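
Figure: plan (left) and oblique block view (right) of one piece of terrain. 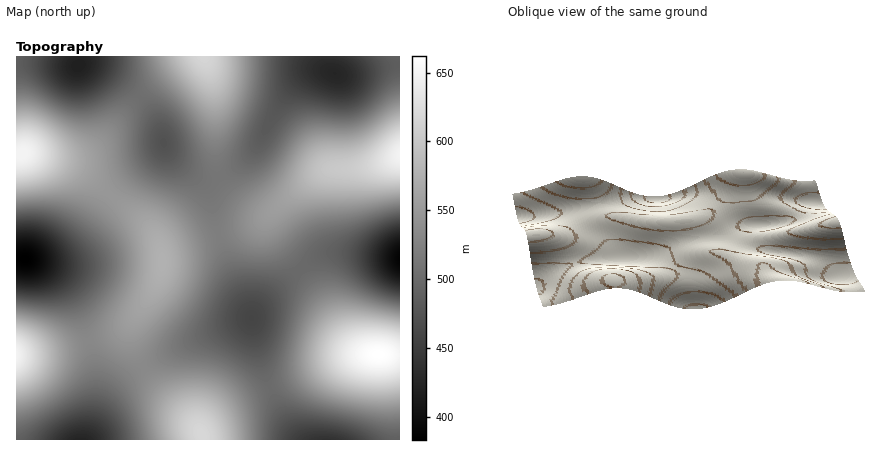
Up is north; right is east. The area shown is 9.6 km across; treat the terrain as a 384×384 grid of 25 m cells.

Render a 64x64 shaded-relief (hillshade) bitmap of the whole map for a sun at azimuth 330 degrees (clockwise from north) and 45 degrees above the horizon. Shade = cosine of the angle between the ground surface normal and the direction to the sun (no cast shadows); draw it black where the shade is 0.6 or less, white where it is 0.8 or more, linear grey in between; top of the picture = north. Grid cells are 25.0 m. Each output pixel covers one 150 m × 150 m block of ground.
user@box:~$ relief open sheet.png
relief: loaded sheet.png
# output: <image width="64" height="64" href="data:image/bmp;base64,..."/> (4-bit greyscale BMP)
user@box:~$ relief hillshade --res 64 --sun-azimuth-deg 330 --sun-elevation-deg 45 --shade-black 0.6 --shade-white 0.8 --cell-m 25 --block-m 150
<image width="64" height="64" href="data:image/bmp;base64,Qk12CAAAAAAAAHYAAAAoAAAAQAAAAEAAAAABAAQAAAAAAAAIAAATCwAAEwsAABAAAAAAAAAAAAAAABEREQAiIiIAMzMzAERERABVVVUAZmZmAHd3dwCIiIgAmZmZAKqqqgC7u7sAzMzMAN3d3QDu7u4A////AFVURERFZneImZmZmZmZmYiHdmVVVVVmVVVVVVVWZmZmVUREREVWZ4iJmZmZmZmZiId2ZmVVZmVVVVRERVVVZmZEQzMzREVmd4iZmZmqqpmZiHdmZmZmVVVUREREREVVVTMzMzM0RVZniImZqqqqqpmYh3ZmZmZlVUREMzM0REREMzMiMzNEVmd4iZmqqruqqZiHd3ZmZmZVREMzMzMzMzMiIiIjM0RVZ3iJmaq7u7uqmYh3d3dmZlVUQzMzMzMzMyIiIiM0RFZneImaqru7u7qpmIh3d3d2ZVREMzMyIiIiIiIiMzRFVmd4iJmqu7u7u6qZiIiHd3dmZVRDMzMiIiIiIiIzREVWZ3eImaq7vMu7qpmYiIiIh3dmVURDMzMiIiIiIzNEVWZnd4iZqru7y7u6qZmYiIiIh3dmVURDMzMiMzMzNEVWZnd3iImaq7u7u7qpmZmZmZmYh3ZmVVREQzMzMzREVVZnd3d4iJmqq7u7uqqZmZmaqZmYh3dmZVVEREREREVVZmd3d3eIiZmqq7uqqpmZqqqqqpmYiHd3ZmVVVVVVVWZnd3d3d3eIiZmqqqqqmZqqqquqqqmZmIiHd2Z3ZmZmZnd3d3d3d3eIiZmqqpmZmqqru7u7uqqpmZmIiIiHd3d3d4iHd3d2Z3eIiZmZmZmaqqu7u7u7u7qqqqmZqZmIiIiIiIiHd2ZmZnd4iJmZmZmqq7u8zMzLu7u7u6q7qpmZmZmZiIh3ZmZmZnd4iIiJmZqru8zMzMzMzMzMzMy7qqqZmZmZiId2ZVVWZnd4iIiZmqq7vMzMzM3d3d3d3czLuqqqqqmZh3ZlVVVWZnd3iIiZqru8zMzN3d3d3d3t3czLu7qqqpmYd2VVVVVmZ3d3iImaq7vMzM3d3d7u7u7t3czLu7u6qpiHZlVVVVVmZ3d4iJmqu7zMzM3d3e7u7u7d3My7u7u6qYh2VVVVVVZmZ3d4iZqru8zMzM3d3u7u7u3dzMu7u7upmHZlVVVVVWZmZ3eImaq7vMzMzM3d3u7u7d3MzLu7u6qYh2ZVVVVVVmZmd3iJqqu7u7u7zMzd3d3d3My7u7u7uqmHdmVVVVVWZmZnd4maqru7u7u7vMzM3dzMy7u7u7u6qYh2ZVVVVVZmZmZ3eJmqqqqqqqqru7vMzMu7uqq7u6qpmHdmZVVWZmZmZmd4iZmqqpmZmZmqqru7u6qqqqqqqqmYh3ZmZmZmZmZmZneImZmZmIiIiJmZmqqqqZmZmqqqqZiHd2ZmZmZmZlVmZneImZiId3d3eHiJmZmZmImZmZmZmYh3dmZ3d2ZmZVVmZ3iIiHd2ZVZmZneIiIiIiIiZmZmZiHd3d3d3d2ZlVVZmd3d3dmVURFVVZnd3d3d3iIiZmZmIh3d3d3d3dmZVVVZmd3dmVUQzRERVZmd3d3d4iImZmYiIh3iIiIh3ZmVVVWZmZmVEMyIzMzRVZmZ3d3eIiZmZmIiIiIiIiId2ZlVVVVVVVEMyIiIiM0VVZmZ3d4iJmZmZiIiIiJmZiHdmVVVVVVVEMyIREREiNEVWZnd3iImZmZmYiIiJmZmZiHZlVUREREQyIRAAARIjRVZmd3eImZmZmZmIiJmZmZmYh2ZVREREQzIhEAAAESNEVWZ3eIiZmqqZmZiImZmqqpmIdmVUREQzMiEQAAABIjRVZnd4iZmaqqqZmZiZmaqqqpmHZlVEREMzIRAAAAESNFVmd4iJmaqqqqmZmZmZqqqqqZh2ZVRERDMyEQAAERI0RWZ3iImZqqqqqpmYiZmqq7u6mYdmVVVURDMiERERIjRFZneIiJmaqqqqmZiImZqru7uqmHdmZVVVVDMiIiIjNFVmd3iIiZmqqqqpmIiJmqu7y7qpiHd2ZmZlVDMzMzNEVWZ3eIiImZqqqqmYiIiZq7zMy7qZiId3d3dmVFREREVWZ3d3eIiJmaqqqZiIeImau8zMu6qZmZmZmIdmZlVVVWZ3d3d3d4iZmqqpmId3eJqrzMzMu6qqqqqqmYiHdmZmZ3eId3d3eImZqpmId3d3iau8zMzLu7u7u7u6qZmHd3d4iIiHd3Z3eJmZmYh3Zmd4mrzN3MzMu8zMzMy6qpmIiIiZmIh3ZmZ3iJmZh3ZlZneau8zd3MzMzd3d3cy7qpmZmZmZmHdmZmeIiZiHdlVVZ4mrzN3d3M3d3u7u3cy7qqqqqqqZh3ZmZ3iIiIdmVUVWeJq8zd3d3d3u7u7u3Mu6qru7u6mYdmZmd4iId2VURFVomrzM3d3d3u7//+7dzLu7vMzLupiHZmZnd3d3ZVRERWeJq8zMzN3d7v//7t3Mu7vMzMzLqYd2Zmd3d3ZlVERFVomrvMzMzN3u7//u3cy7u8zd3cy6mHdmZ3d3dmVURERWeJq7vMzMzd7u7u7cy7u7zN3d3Lqph3Zmd3d2ZVRERFZ4mau7u7zM3d7u7sy7u7u8zd3cy6mId3d3d3ZlVEREVmeJqqq7u7zM3d3du7qqqrvM3dzLqph3d3d3dmVURERVZ4iZqqqqq7vMzMyqqZmaq7zMzMu6mId3d3d2ZlVERFVneImZmZmqq7u7u5mYiImaq7zMu7qZiHd3d3dmVUREVWZ3iIiIiZmaqqqqiIh3eIiaq7u7qpmIh3d3d2ZlVVVVZnd3eIiIiImZmZmHd2Zmd4maqqqqmZiIiId3dmVVVVVmZnd3d3d3eIiIiHd2ZmZneJmqqqqZmIiIh3d2ZlVVVWZmZ3ZmZnd3eIiI"/>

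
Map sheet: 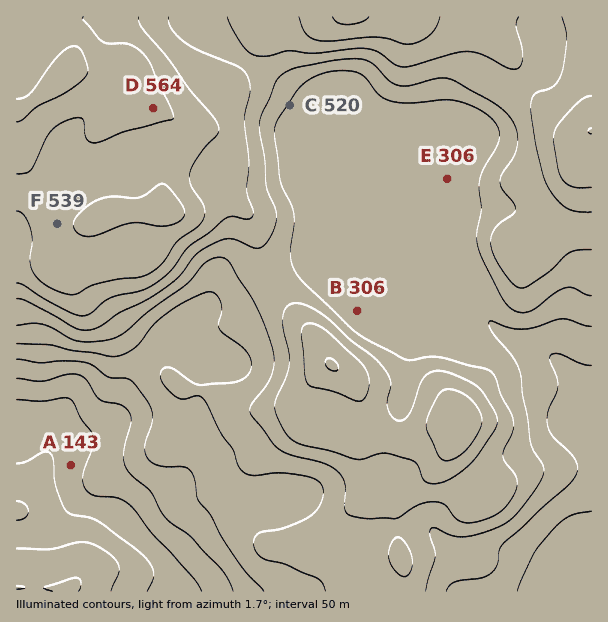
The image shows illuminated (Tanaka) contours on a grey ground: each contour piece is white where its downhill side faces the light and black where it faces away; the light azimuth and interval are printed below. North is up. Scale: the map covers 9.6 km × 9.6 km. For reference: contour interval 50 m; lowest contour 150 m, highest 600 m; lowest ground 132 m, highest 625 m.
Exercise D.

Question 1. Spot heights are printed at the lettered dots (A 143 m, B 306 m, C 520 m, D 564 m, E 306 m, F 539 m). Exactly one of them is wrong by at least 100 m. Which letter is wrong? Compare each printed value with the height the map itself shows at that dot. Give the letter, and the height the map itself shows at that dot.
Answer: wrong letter C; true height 345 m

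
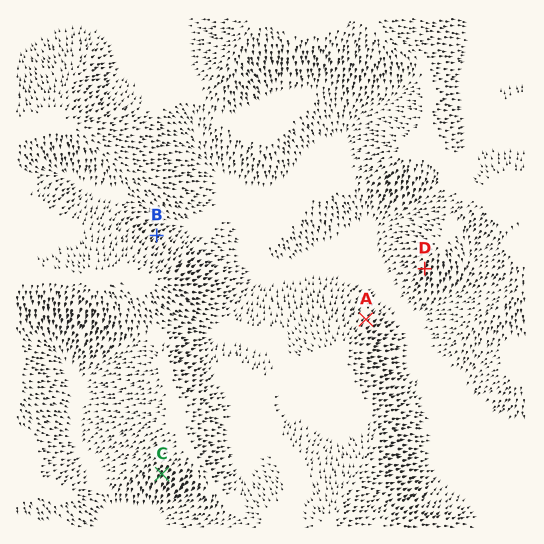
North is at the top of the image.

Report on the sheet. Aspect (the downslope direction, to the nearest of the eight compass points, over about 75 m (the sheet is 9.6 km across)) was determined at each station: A NE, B NE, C SW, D SW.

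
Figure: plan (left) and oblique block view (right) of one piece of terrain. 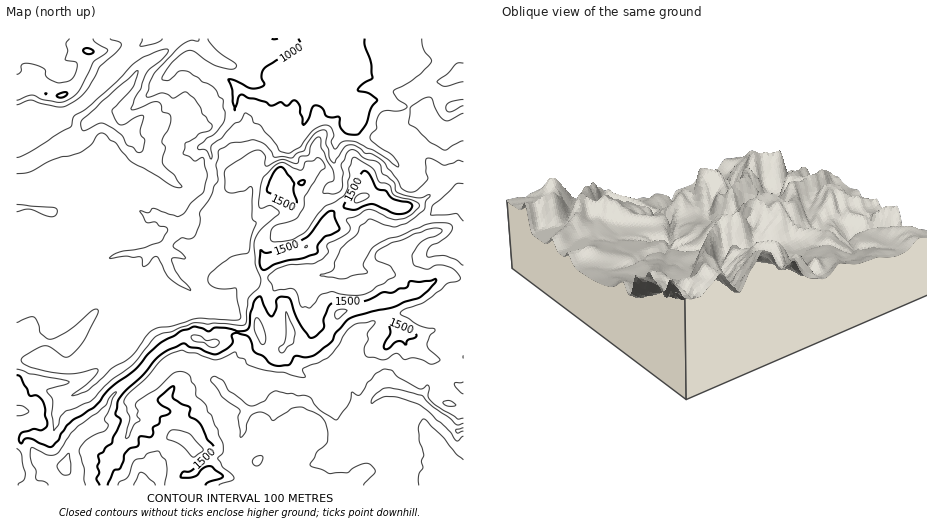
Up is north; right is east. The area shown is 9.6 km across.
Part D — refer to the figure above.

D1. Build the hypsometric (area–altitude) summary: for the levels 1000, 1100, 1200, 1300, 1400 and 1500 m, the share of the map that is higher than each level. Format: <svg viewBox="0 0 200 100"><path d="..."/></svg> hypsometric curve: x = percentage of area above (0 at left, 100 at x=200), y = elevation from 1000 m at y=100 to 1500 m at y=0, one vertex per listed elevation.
<svg viewBox="0 0 200 100"><path d="M192 100l-13-20-16-20-63-20-50-20-27-20"/></svg>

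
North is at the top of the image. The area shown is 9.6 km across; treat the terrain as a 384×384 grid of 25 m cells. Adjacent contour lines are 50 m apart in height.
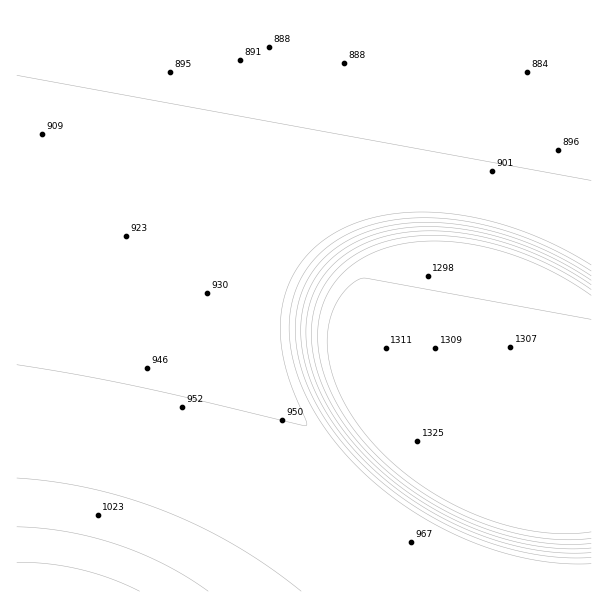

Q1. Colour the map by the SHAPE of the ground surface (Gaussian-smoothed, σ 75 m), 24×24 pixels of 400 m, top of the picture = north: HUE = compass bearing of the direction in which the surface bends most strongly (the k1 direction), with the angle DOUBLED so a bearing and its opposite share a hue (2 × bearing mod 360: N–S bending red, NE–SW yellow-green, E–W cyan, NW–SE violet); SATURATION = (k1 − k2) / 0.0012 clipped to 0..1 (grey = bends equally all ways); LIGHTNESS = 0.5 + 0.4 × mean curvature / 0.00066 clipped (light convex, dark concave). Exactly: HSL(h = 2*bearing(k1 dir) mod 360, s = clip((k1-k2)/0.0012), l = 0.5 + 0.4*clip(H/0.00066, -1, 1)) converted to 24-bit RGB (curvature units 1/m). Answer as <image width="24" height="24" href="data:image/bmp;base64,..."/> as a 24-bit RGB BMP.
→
<image width="24" height="24" href="data:image/bmp;base64,Qk32BgAAAAAAADYAAAAoAAAAGAAAABgAAAABABgAAAAAAMAGAAATCwAAEwsAAAAAAAAAAAAAgoV9hYV9hIJ9hH98hHx7hHp7g3l8g3l8gnl9gnp+gnp/gXt/gXx/gH1/gH2AgH6AgH6AgH+AgH+AgH9+gXpyg3JOfnAwe3sng4R7hIN6hIB6g355g3t5g3l5g3l5gnl7gnl8gXp9gXt+gXx+gHx/gH1/gH5/gH5/gH9/gXl5f0c1RxoAMxoAVToAgHMKgY4Sg4N5g4J5g395g314gnx4gnp5gnl5gnl6gXp7gXt8gXx9gHx+gH1+gH5/gH5/gH1+gDc5MwQAWhMA15c7qtT3zN7/zNT/0c3+goJ5goF5gn95gn15gnx5gnt5gXt6gXp6gXt7gXx8gHx9gH1+gH5+gH5/gnF2VwQUQAAGWdzgzPj/wu3/ha7SfYiffn+OgX6RgoF5goB5gn95gX55gX16gXx6gXx7gXx7gHx8gH19gH1+gH5+gH5/g2d0MwAUlQ43xf/1wv/8faKmf4CBgH9/gH9/gH9/gH9/gYF6gYB6gX96gX57gX57gX17gH18gH18gH19gH19gH5+gH5+gm17NQAfsB9wzP/ri97Hf4KCgH9/gH9/gH9/gH9/gH9/gH9/gYB8gX98gH98gH98gH58gH59gH59gH59gH5+gH5+gH5+gHt/WQNImxd+zP/ghM2mf4CAgH9/gH9/gH9/gH9/gH9/gH9/gH9/gIB9gH99gH99gH99gH99gH9+gH9+gH9+gH9+gH9/gH9/fjWAYgBjrfO6k+aif4CAgH9/gH9/gH9/gH9/gH9/gH9/gH9/gH9/gIB+gH9+gH9+gH9+gH9+gH9+gH9/gH9/gH9/gH9/f3qAQABVgU/A0v7Mf4p+gH9/gH9/gH9/gH9/gH9/gH9/gH9/gH9/gH9/gIB+gH9+gH9/gH9/gH9/gH9/gH9/gH9/gH9/gH9/blmEMgBprd6duOKTgIB/gH9/gH9/gH9/gH9/gH9/gH9/gH9/gH9/gH9/gIB/gH9/gH9/gH9/gH9/gH9/gH9/gH9/gH9/gH9/RzaCIRCT2emzvsSDgH9/gH9/gH9/gH9/gH9/gH9/gH9/gH9/gH9/f4CAgIB/gH9/gH9/gH9/gH9/gH9/gH9/gH9/gH9/gH9/MzuCFTae3tiu0LCKgIB/gH9/gH9/gH9/gH9/gH9/gH9/gH9/f4CAfaGZgH9/gH9/gH9/gH9/gH9/gH9/gH9/gH9/gH9/gH9/TWWECVmNlcGh8LO2k36HgH+AgH9/gH9/gH9/gH+Af4CAfoeJjeDhzP/4gH9/gH9/gH9/gH9/gH9/gH9/gH9/gH9/gH9/gH9/dX6BCnV3O7mh2azK87TtsYPDhn2Wfn6LfYKSfpa0nNDvzPX/qfT5mRAXgH9/gH9/gH9/gH9/gH9/gH9/gH9/gH9/gH9/gH9/f4CAT4V0BHY1MLBOi5LGz7fw1879zM//zNr/x+D9esPmnToTMwcAYwsKgH9/gH9/gH9/gH9/gH9/gH9/gH9/gH9/gH9/gH9/gH9/f4B/WIRfFXAMJGgAT4MJeJIWj40Tc1kEPyUAMxYAaysQg2pkgH9/gH9/gH9/gH9/gH9/gH9/gH9/gH9/gH9/gH9/gH9/gH9/gH9/f4B/foB9c4NjboI7dHsme3ImgW47g3VhgH57gH9/gH9/gH9/gH9/gH9/gH9/gH9/gH9/gH9/gH9/gH9/gH9/gH9/gH9/gH9/gH9/gH9/gH9/f4B/gIB/gIB/gH9/gH9/gH9/gH9/gH9/gH9/gH9/gH9/gH9/gH9/gH9/gH9/gH9/gH9/gH9/gH9/gH9/gH9/gH9/gH9/gH9/gH9/gH9/gH9/gH9/gH9/gH9/gH9/gH9/gH9/gH9/gH9/gH9/gH9/gH9/gH9/gH9/gH9/gH9/gH9/gH9/gH9/gH9/gH9/gH9/gH9/gH9/gH9/gH9/gH9/gH9/gH9/gH9/gH9/gH9/gH9/gH9/gH9/gH9/gH9/gH9/gH9/gH9/gH9/gH9/gH9/gH9/gH9/gH9/gH9/gH9/gH9/gH9/gH9/gH9/gH9/gH9/gH9/gH9/gH9/gH9/gH9/gH9/gH9/gH9/gH9/gH9/gH9/gH9/gH9/gH9/gH9/gH9/gH9/gH9/gH9/gH9/gH9/gH9/gH9/gH9/gH9/gH9/gH9/gH9/gH9/gH9/gH9/gH9/gH9/gH9/gH9/gH9/gH9/gH9/gH9/gH9/gH9/gH9/gH9/gH9/gH9/gH9/gH9/gH9/gH9/gH9/gH9/gH9/gH9/gH9/gH9/gH9/gH9/gH9/gH9/gH9/gH9/gH9/gH9/gH9/gH9/gH9/gH9/gH9/gH9/gH9/gH9/gH9/gH9/"/>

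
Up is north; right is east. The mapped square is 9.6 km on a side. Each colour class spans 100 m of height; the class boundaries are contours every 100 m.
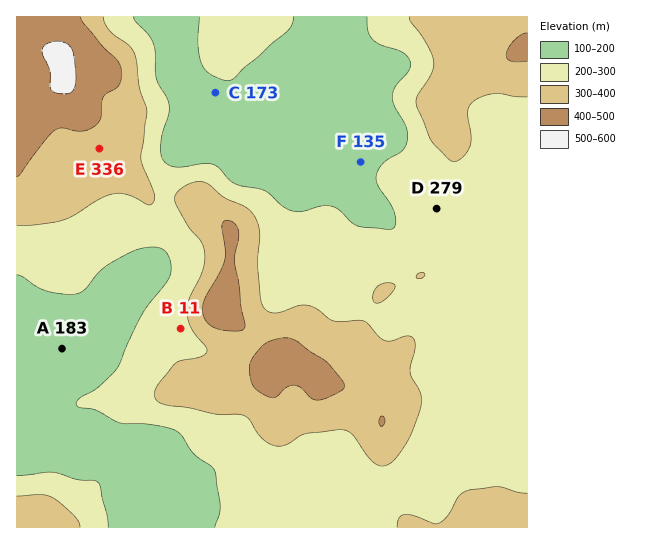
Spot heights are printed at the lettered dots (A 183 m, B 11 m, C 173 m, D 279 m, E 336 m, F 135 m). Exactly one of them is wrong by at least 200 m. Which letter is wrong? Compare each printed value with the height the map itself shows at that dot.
B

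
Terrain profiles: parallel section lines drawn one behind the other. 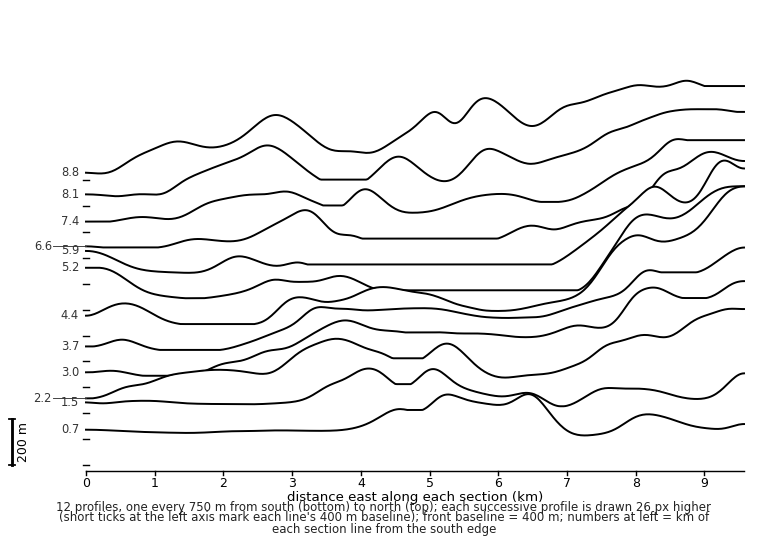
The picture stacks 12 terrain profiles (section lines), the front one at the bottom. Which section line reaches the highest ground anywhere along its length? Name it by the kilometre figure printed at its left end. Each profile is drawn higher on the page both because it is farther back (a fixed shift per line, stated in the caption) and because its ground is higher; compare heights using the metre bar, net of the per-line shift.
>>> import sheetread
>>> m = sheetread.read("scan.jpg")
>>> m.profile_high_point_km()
4.4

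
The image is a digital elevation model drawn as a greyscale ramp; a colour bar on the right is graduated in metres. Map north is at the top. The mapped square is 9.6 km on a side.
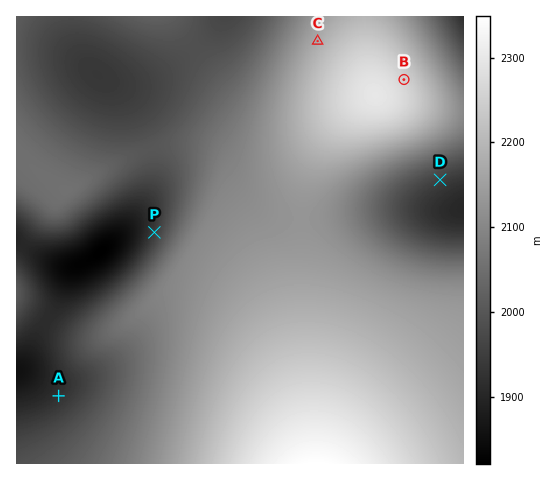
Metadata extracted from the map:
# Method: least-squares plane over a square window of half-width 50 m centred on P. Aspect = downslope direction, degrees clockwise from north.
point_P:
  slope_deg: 12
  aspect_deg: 290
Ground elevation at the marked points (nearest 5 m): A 1925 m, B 2255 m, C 2175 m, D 1955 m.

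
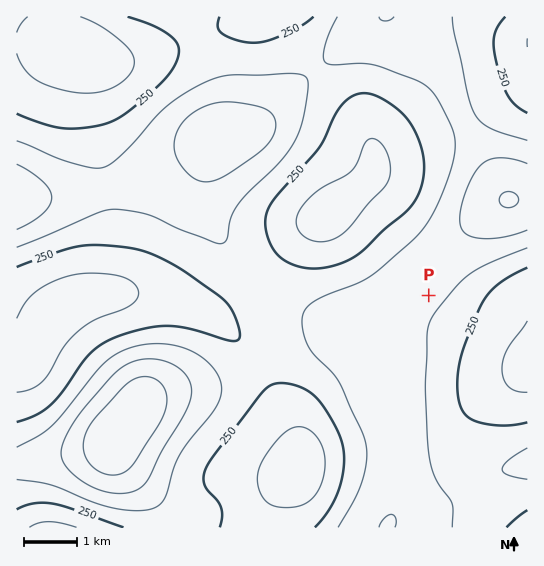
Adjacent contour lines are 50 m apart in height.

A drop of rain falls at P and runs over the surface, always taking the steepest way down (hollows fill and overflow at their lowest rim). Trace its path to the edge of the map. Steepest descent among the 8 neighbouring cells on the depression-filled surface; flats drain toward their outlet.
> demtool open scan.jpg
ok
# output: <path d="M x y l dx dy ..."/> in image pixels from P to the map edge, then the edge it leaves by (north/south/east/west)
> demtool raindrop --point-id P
<path d="M429 295l36 36 26 0 27 27 3 0 1 1 5 0"/>
exit: east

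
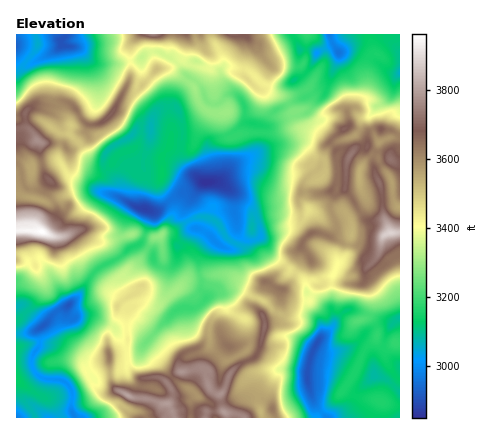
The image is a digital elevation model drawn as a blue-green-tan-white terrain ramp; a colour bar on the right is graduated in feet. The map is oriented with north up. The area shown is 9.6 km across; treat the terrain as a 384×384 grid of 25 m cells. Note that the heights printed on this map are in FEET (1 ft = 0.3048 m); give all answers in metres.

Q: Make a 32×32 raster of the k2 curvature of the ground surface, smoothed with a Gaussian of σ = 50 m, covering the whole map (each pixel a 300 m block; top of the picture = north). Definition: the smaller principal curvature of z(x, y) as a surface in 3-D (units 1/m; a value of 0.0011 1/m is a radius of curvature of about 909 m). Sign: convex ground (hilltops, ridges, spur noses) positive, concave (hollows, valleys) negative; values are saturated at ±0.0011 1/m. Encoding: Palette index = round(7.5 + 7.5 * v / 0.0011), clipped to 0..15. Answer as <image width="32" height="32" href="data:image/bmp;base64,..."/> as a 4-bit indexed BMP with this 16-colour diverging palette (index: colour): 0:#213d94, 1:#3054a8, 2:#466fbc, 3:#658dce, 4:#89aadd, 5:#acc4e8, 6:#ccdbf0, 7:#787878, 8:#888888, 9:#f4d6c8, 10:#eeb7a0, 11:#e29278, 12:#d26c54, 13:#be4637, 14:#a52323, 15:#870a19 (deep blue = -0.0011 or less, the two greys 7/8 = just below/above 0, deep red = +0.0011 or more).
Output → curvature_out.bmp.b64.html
<image width="32" height="32" href="data:image/bmp;base64,Qk12AgAAAAAAAHYAAAAoAAAAIAAAACAAAAABAAQAAAAAAAACAAATCwAAEwsAABAAAAAAAAAAlD0hAKhUMAC8b0YAzo1lAN2qiQDoxKwA8NvMAHh4eACIiIgAyNb0AKC37gB4kuIAVGzSADdGvgAjI6UAGQqHAHZmJEJABWY3KWYISCRXd3d2iDVmFWZmQDI1VzYll3iId3cFY4MQQwZWJ3dUNYhnhXMRJ1MQhyRmVCRlczZ3dVdypmhWMxIoWFBUNWQnd4V2cWZoSTUnRlNHMmaVBmV2d2VnZ1YnNIMkWHNhQyB4V2hSNVVkRnNHVHhiY3iAJ3RldzVTRXd3JVKFMYJmNERVVEViBWaGdmRSJGcDdnQyJXdnlWCIaIdYZlQzZ5YnNWZFRnV1OGWHV4V3VaZDNTdYZDg2VyJnU0WFeGRFJJc0dmYTFVZlBHN0ZmU0YneFMVZVMDdlZ2IWZHc0VEKIM2ZVZXeEeFVJRZZEV0cmRIdlRHh4ZSaHRkE1Z3ZHNmZDdVZlZhVzVWATN1Z3VldGNVRjUiFCRDEFV1VmhVV3OGZ1RHF0iTQ2d3iEZEVndmZTVyVwc3NGVnd3hjZ2d2Z2dFcHE1MxdDR3d3Z1ZUZmaHNXMzlYcpNQR3d3hmd1VlRHVWdHaGI2ZQB2d2Zmd3Z3VVEUM1MGNVeQVoZXiEVVZ2RYI5aEZ1UDlCV1aHhkY2Y1VlA1WHeEUHVCVHZmE4dFUEh2UziHdWQ0dUV1dSd0FXU1RmQnlmZmNydlR3R1WCFnRmdkYDV2RUMoZFNUVXlzKEZ2Z2dDQ2d2IBNGZWd3YTIjaIZndFZmRiM2ZRRndkSGJ3d3"/>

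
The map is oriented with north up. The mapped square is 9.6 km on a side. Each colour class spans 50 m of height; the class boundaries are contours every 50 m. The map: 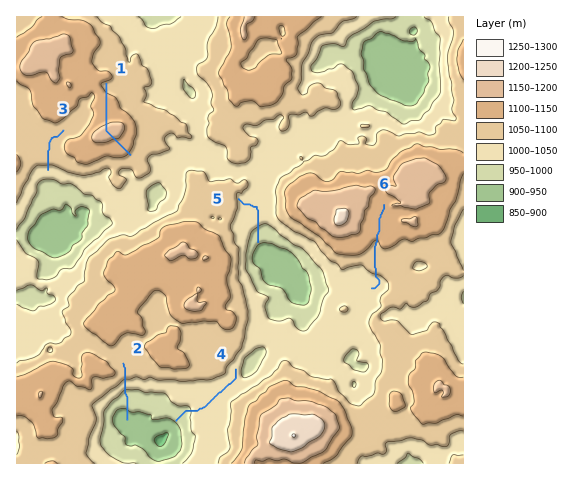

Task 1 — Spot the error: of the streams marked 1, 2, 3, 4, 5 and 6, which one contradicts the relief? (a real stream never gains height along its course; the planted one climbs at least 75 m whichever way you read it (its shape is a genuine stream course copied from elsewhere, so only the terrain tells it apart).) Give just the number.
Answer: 1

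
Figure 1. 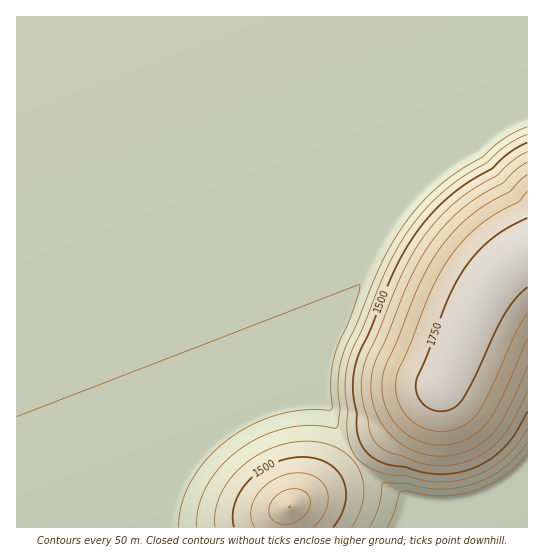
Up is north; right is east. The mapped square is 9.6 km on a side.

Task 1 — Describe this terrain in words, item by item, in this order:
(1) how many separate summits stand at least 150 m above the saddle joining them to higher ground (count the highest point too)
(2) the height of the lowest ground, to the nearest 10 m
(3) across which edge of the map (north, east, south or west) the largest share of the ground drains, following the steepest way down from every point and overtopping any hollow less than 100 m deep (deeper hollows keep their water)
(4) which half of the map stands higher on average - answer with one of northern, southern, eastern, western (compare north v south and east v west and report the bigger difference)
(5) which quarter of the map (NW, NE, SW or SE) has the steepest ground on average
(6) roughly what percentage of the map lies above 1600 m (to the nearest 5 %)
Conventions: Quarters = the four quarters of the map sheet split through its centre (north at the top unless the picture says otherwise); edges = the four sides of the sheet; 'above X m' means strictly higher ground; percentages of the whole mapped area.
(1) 2 summits rise at least 150 m above their surroundings.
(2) The lowest ground is at about 1320 m.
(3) Drainage is mainly to the south: more ground falls towards that edge than towards any other.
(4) On average the eastern half of the map is the higher ground.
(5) Slopes are steepest in the south-east quarter.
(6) About 10 % of the map lies above 1600 m.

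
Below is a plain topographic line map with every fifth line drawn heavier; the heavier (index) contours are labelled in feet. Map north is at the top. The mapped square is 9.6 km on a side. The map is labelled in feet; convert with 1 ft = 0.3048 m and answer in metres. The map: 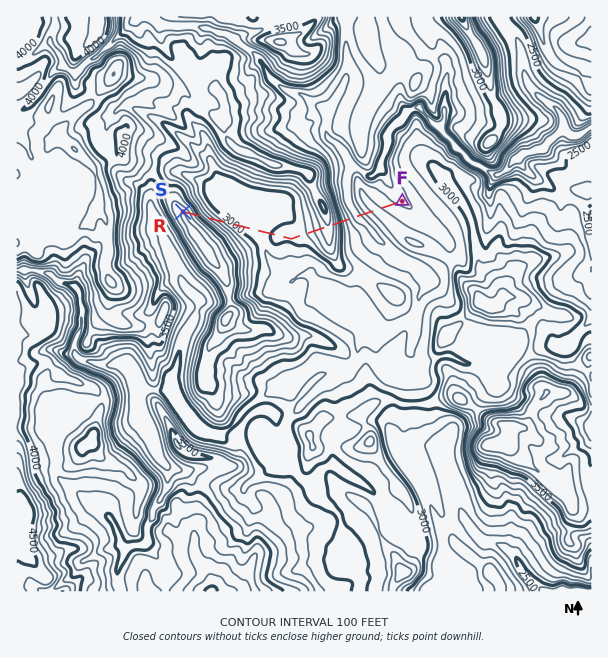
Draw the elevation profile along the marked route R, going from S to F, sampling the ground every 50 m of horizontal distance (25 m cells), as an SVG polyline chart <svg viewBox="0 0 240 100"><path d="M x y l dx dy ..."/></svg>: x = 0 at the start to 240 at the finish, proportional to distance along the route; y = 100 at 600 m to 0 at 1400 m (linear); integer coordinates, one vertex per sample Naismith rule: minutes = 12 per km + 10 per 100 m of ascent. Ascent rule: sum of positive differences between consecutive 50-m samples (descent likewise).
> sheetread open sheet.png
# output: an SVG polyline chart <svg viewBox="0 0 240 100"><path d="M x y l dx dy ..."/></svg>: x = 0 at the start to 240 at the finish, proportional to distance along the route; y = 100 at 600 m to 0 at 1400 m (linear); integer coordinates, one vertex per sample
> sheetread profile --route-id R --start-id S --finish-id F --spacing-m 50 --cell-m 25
<svg viewBox="0 0 240 100"><path d="M0 31l3 1 3 1 3 3 4 3 3 2 3 3 3 2 3 2 3 2 4 1 3 2 3 1 3 2 3 1 3 2 3 1 4 1 3 1 3 0 3 1 3 0 3 1 3 0 4 0 3 0 3 0 3 0 3-1 3-1 4-1 3-1 3-1 3 0 3 0 3 0 3 0 4 0 3 0 3-1 3 0 3 0 3-1 3-1 4-1 3-2 3-1 3-2 3-2 3-1 4-1 3 0 3 3 3 5 3 5 3 5 3 4 4 3 3 2 3 3 3 2 3-1 3-2 4-3 3-2 3-1 3-1 3-1 3 1 3 0 4 1 3 1 3 1 3 0 3 1 3 1 3 0 1 0"/></svg>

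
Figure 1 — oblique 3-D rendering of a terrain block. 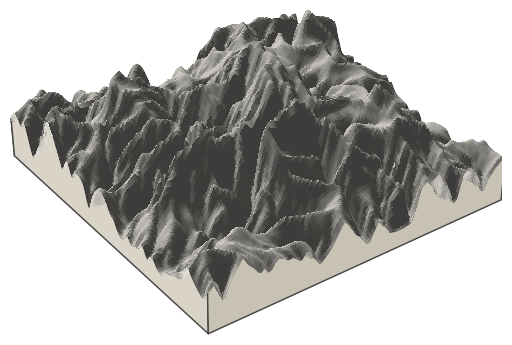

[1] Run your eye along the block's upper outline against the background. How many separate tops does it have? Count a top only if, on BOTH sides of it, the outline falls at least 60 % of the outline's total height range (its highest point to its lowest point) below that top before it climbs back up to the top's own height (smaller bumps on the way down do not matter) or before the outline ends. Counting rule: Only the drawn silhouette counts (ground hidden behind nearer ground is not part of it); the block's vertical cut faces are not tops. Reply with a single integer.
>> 1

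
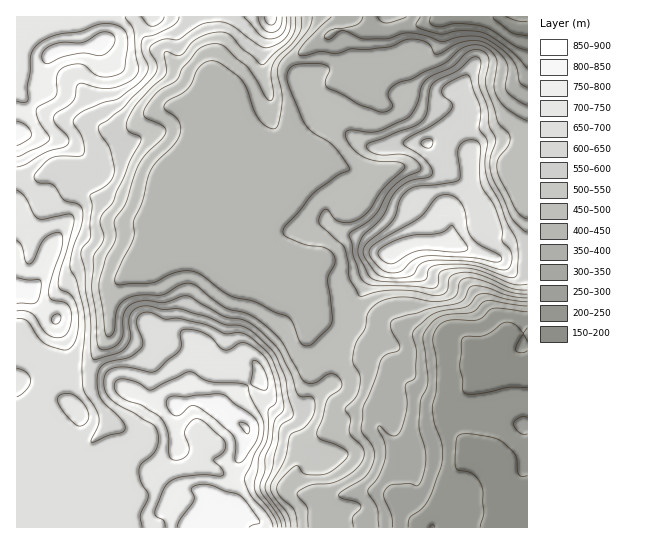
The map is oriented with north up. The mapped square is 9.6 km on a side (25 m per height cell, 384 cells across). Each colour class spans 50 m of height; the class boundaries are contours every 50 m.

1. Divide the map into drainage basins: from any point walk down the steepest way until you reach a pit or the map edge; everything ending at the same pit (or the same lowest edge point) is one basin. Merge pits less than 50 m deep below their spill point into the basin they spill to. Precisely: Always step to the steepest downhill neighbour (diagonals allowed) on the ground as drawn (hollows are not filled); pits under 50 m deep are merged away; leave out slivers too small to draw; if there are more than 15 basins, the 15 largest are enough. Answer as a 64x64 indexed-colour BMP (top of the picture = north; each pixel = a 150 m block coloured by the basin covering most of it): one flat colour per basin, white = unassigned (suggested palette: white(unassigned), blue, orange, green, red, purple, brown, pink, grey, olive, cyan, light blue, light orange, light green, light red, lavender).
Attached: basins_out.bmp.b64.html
<image width="64" height="64" href="data:image/bmp;base64,Qk12CAAAAAAAAHYAAAAoAAAAQAAAAEAAAAABAAQAAAAAAAAIAAATCwAAEwsAABAAAAAAAAAA////ALR3HwAOf/8ALKAsACgn1gC9Z5QAS1aMAMJ34wB/f38AIr28AM++FwDox64AeLv/AIrfmACWmP8A1bDFACIiIiIiIiIiIiIiIiIiIiIiIiIiIiIiIiIiIiIiIiIiIiIiIiIiIiIiIiIiIiIiIiIiIiIiIiIiIiIiIiIiIiIiIiIiIiIiIiIiIiIiIiIiIiIiIiIiIiIiIiIiIiIiIiIiIiIiIiIiIiIiIiIiIiIiIiIiIiIiIiIiIiIiIiIiIiIiIiIiIiIiIiIiIiIiIiIiIiIiIiIiIiIiIiIiIiIiIiIiIiIiIiIiIiIiIiIiIiIiIiIiIiIiIiIiIiIiIiIiIiIiIiIiIiIiIiIiIiIiIiIiIiIiIiIiIiIiIiIiIiIiIiIiIiIiIiIiIiIiIiIiIiIiIiIiIiIiIiIiIiIiIiIiIiIiIiIiIiIiIiIiIiIiIiIiIiIiIiIiIiIiIiIiIiIiIiIiIiIiIiIiIiIiIiIiIiIiIiIiIiIiIiIiIiIiIiIiIiIiIiIiIiIiIiIiIiIiIiIiIiIiIiIiIiIiIiIiIiIiIiIiIiIiIiIiIiIiIiIiIiIiIiIiIiIiIiIiIiIiIiIiIiIiIiIiIiIiIiIiIiIiIiIiIiIiIiIiIiIiIiIiIiIiIiIiIiIiIiIiIiIiIiIiIiIiIiIiIzMiIiIiIiIiIiIiIiIiIiIiIhEiIiIiIiMzMzMzMzMzMyIiIiERIiIiIiISIhEiIiIRERIiIiIiIzMzMzMzMzMzIiIiIRESIiEREREREREiIhEREiIiIiIjMzMzMzMzMzMiIiIhERERERERERERERIhEREREiIiIjMzMzMzMzMzMyIiIiERERERERERERERERERERETMzMzMzMzMzMzMzMzIiIiIREREREREREREREREREREREzMzMzMzMzMzMzMzMiIiIhERERERERERERERERERERETMzMzMzMzMzMzMzMyIiIhERERERERERERERERERERERMzMzMzMzMzMzMzMzIiIiEREREREREREREREREREREREzMzMzMzMzMzMzMzMiIiIRERERERERERERERERERERERMzMzMzMzMzMzMzMyIiIhEREREREREREREREREREREREzMzMzMzMzMzMzMzIiIhERERERERERERERERERERERERMzMzMzMzMzMzMzMiIhEREREREREREREREREREREREREzMzMzMzMzMzMzMyIhERERERERERERERERERERERERETMzMzMzMzMzMzMzIhERERERERERERERERERERERERERMzMzMzMzMzMzMzMiERERERERERERERERERERERERERETMzMzMzMzMzMzMyIhEREREREREREREREREREREREREREzMzMzMzMzMzMzIiERERERERERERERERERERERERERETMzMzMzMzMzMzIiIhEREREREREREREREREREREREREREzMzMzMzMzMzIiIiERERERERERERERERERERERERERERMzMzMzMzMyIiIiIRERERERERERERERERERERERERERETMzMzMzMiIiIiIiEREREREREREREREREREREREREREREREREyIiIiIiIiIRERERERERERERERERERERERERERERERERIiIiIiIiIiEREREREREREREREREREREREREREREREREiIiIiIiIiIhERERERERERERERERERERERERERERERESIiIiIiIiIiERERERERERERERERERERERERERERERERIiIiIiIiIiIhERERERERERERERERERERERERERERERESIiIiIiIiIiEREREREREREREREREREREREREREREREREiIiIiIiIiIhERERERERERERERERERERERERERERERESIiIiIiIiIiERERERERERERERERERERERERERERERERIiIiIiIiIiIREREREREREREREREREREREREREREREiIiIiIiIiIiIhEREREREREREREREREREREREREREREiIiIiIiIiIiIhERERERERERERERERERERERERERERESIiIiIiIiIiIhERERERERERERERERERERERERERERESIiEiIiIiIiIRERERERERERERERERERERERERERERERIiERESIiEREREREREREREREREREREREREREREREREREREREREREhERERERERERERERERERERERERERERERERERERERERESERERERERERERERERERERERERERERERERERERERERERIhEREREREREREREREREREREREREREREREREREREREREiERERERERERERERERERERERERERERERERERERERERESIhERERERERERERERERERERERERERERERERERERERERIiEREREREREREREREREREREREREREREREREREREREREiIRERERERERERERERERERERERERERERERERERERERESIiERERERERERERERERERERERERERERERERERERERERIiIREREREREREREREREREREREREREREREREREREREREiIiERERERERERERERERERERERERERERERERERERERESIiIiIiERERERERERERERERERERERERERERERERERERIiIiIiIhEREREREREREREREREREREREREREREREREREiIiIiIiERERERERERERERERERERERERERERERERERESIiIiIiIRERERERERERERERERERERERERERERERERER"/>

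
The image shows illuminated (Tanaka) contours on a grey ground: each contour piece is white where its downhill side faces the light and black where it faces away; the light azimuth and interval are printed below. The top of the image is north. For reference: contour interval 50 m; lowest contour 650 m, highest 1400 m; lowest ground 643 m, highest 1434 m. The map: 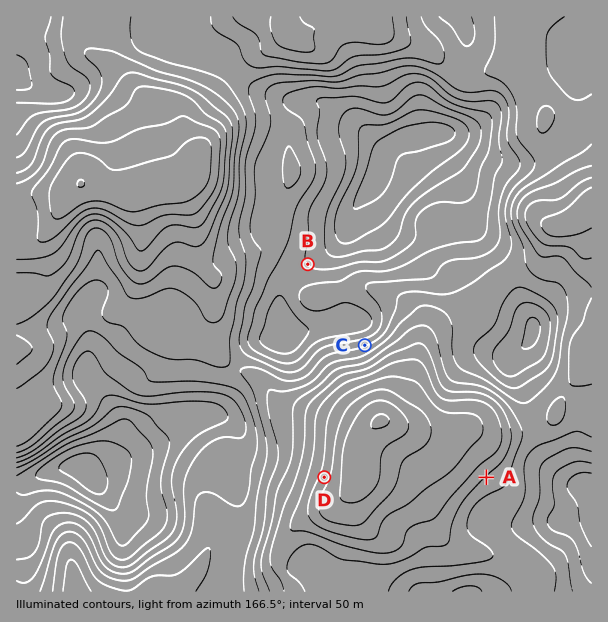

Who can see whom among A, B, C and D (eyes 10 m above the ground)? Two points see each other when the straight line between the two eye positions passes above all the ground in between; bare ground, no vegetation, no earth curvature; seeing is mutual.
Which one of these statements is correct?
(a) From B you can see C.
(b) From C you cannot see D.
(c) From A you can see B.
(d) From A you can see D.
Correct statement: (d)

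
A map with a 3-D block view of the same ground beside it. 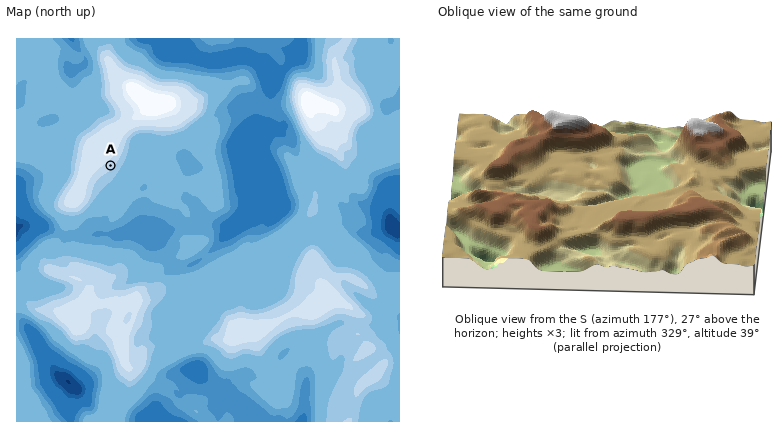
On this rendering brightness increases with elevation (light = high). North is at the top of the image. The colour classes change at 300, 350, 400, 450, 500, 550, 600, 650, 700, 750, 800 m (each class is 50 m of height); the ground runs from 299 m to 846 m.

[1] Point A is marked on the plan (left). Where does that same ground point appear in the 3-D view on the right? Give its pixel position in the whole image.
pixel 530 154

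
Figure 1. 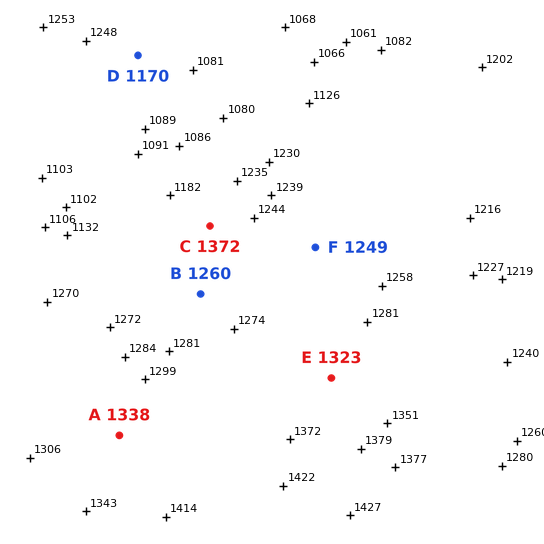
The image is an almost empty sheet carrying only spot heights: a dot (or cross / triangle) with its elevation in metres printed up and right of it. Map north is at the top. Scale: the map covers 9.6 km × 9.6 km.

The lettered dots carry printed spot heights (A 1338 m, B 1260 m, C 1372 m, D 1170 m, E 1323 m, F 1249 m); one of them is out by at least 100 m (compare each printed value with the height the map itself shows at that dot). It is C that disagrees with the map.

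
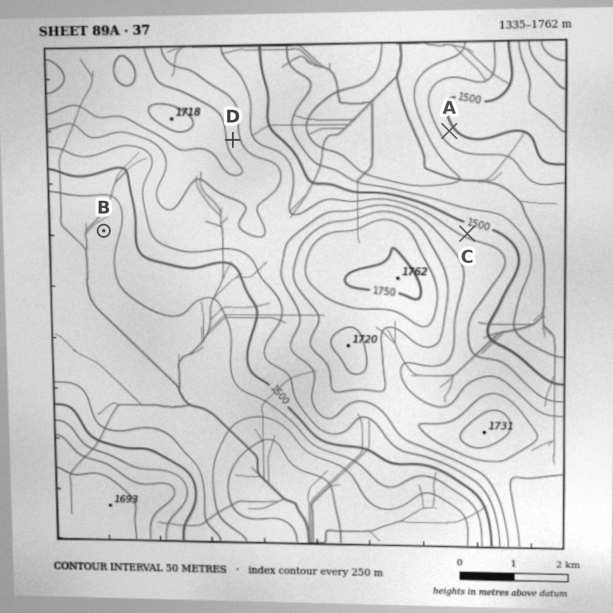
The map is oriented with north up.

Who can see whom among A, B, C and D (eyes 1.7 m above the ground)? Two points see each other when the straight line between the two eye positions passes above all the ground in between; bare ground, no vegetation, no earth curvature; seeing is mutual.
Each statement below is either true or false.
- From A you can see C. true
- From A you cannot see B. true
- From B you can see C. false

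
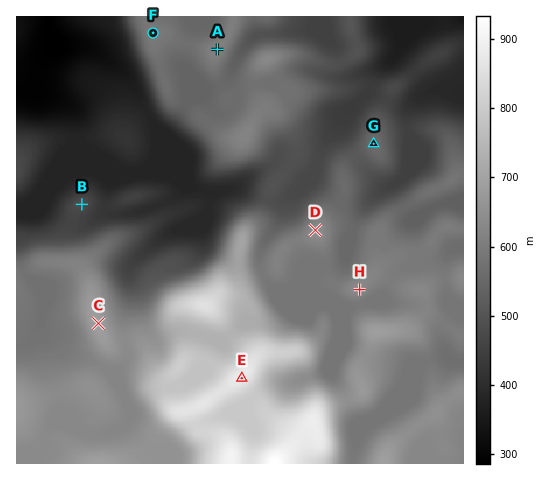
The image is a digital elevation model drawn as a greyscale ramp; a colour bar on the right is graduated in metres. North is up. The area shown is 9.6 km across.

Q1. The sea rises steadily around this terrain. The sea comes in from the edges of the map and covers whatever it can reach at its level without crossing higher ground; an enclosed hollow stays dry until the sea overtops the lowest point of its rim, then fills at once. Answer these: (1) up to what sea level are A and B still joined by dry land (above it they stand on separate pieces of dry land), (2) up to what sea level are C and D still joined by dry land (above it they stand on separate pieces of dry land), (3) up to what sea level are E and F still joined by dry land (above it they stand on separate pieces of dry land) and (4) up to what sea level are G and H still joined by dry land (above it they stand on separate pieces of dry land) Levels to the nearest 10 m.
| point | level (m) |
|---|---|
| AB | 460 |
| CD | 590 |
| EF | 490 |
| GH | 510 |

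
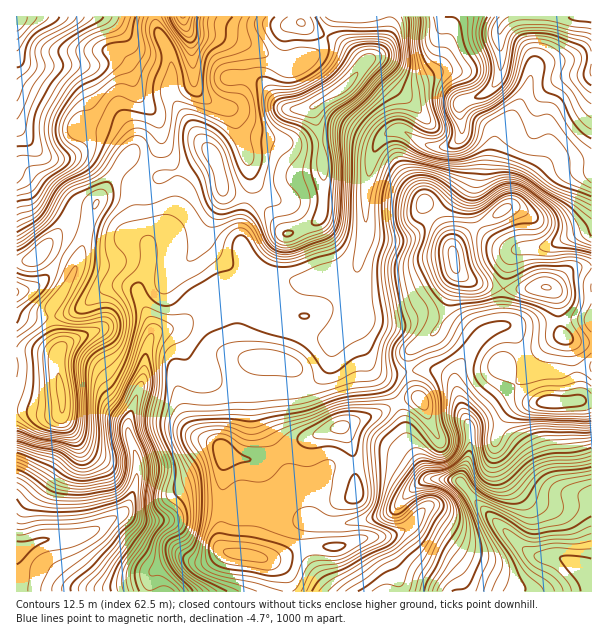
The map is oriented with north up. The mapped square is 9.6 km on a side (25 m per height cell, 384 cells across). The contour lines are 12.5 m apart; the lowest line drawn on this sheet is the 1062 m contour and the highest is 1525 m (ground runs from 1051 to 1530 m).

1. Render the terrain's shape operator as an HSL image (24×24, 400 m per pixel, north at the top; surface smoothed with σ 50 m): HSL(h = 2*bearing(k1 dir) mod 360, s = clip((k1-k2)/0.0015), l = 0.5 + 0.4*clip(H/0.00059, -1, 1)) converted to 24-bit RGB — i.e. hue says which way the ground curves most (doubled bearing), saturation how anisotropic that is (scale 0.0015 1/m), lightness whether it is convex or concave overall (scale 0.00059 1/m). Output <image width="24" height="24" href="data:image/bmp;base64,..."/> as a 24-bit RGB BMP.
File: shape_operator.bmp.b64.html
<image width="24" height="24" href="data:image/bmp;base64,Qk32BgAAAAAAADYAAAAoAAAAGAAAABgAAAABABgAAAAAAMAGAAATCwAAEwsAAAAAAAAAAAAAaWiPaZajdYu3i3G8oHu5yJ+ndSZ7usNRjKdnbYldcKFgobmLflV5iHtXZIVnX5WTtKKBb1h7YpiEeYh0aqScd52zn3+li1SJVI1gdZuTYIGGW2+IcnOayF6slLXkqXTfvr3borHanqvOpHS0pV/K0Kvdq1SpRpBEeJNabJCCZpCGg7WuW4K6VywfZU8qeXVIjJpOX2cvTWYnHVAgRYV4p188p6M5jD9Wxc16f3VUgnFUboVaapdIoakxcXPvrZr35pTZaHyFcb6QO6u1LQYYva1+d4yndJujsnGPn216koRjY4BABC8f4UVjX7lMPpJ6yMF8fn54ioR+i215cF+MvnKjs9h0CSoXkEbu5df0dqPsMwAcUc1gfLigfpKke3adaldQp3OBuYOBjbGfAMzZDmeP046IQVV6z8uCdHlseodzgHmCdYKGb42M2dOpvEOxADkFPjsAMwAY5bOafsF+UnZQY1c+dnA7cnZHU10yvuGJmNzJHg3ZHAhHq5JNW5xwwtOmeYy0iXehh256gIJjdX5as8d1dkuJ4jTI8rDCAFR57MOarbWOgVeId2GKkZyDfGrMl6vZt/nEa8aFGwAzaH/Gk8LEr9bcstHQZViYlXCrmIXIwJLYmKnItHlWQ2FRZzx12ffUJwCqledByGBrcUM8eWI+mH9Dh5bG1aSv1ue9iStmABgzYb3Ij8F5ZpdQgHZMhGVXW4pYUYZUUYWd0KvW0qTmyX/lUE3Au+mZJgUuQrdIwGet1qzvur/vyNHsdmR8x9GR2tKDdimPMsPPBCMvz9eNe25nfnVigHRWd3pPb35INns5Z3s9cnJDgDdRrdyax1R2SiKFi6ORY62BS6txrFVnxreNX11+2d6lsV40NkBczrWEAR9OxtCbhmyGgXaLiYWpjpW0l7C5YGmUYXhxgViCqkWCzcdAgW5BOHV+kJiykJCsiFNtfXJDlq05bYGvp8yr87f2qYTai8OJCyhCo6tfjHJ6fZOLa5Nqh4xkiWNSf2VZZn1xV2R6TJKh3ZKryZ+7VoSNQoFXkGZbkFqWvajHlLPHplWtyt4yHUkX0YR8zYK4XiiBXKJaY41ufYJ0iYJ2f2ZpeY+al4qhbnuIX1x0b0ZrkLBatn5ajFRFV2Q2UVAuVWMwpss2aoNDPWUe3nZlxHBbMn0xhEQ5dViWpJiGX3piantmg31vfZWGc4Fsg4Bth3WBW05/eVmRrZZ2q0dlyI2Jos3kXmbuvb/qzOXkS02bwKnYI4ht4bipVGmYi3igVHOKooaNoYOaapKMZHWPhTgpbH0jU3A9ZYhZPUR6dnmqtHexg4OzxOq+WYqQNVdjbrF7w4C3wJTgtnLJ3oTJwbFWTpVWf2ZoYV94god3l3p5mZxoPyRK13+559LvR7ZmJsddJ0ZqcFRAfJU9ksWu4cq3cT1PU1g6bnwjInMTZoQsP3Vo2mpypV97xIBnVGl1c4Fwa3tvhl9zvHNcLEhzfN6jq2ep7MDUeNG8DRFHe0+d0NWnKcFIWHbL74n8rYvNs+PikKveWFqsSER4apmyx6rV37fKVU+WmH6TbnmEWUt+2Nq6TYbGll1xeHFfyMZz0NVwBQwzY4io0OLOv9/eO15zI2Bn8tnjm8jejjCEnlOCW515KndCjHc2wFBZtGx8apqckmimblCBuOOeODNrlXCLgnec2dCWydWECRU6WbaOieGhrYnEr1LTTa2rkcoqfRgZdEg8hHxPhlBzijdYWatAQoRay6OaaX+jbz1+m8ixqNCdVC9we5loZkxH1+iFvGZMIjlTJc1XhF0IMzIACikN04Q8fmxCeltam6CIdoGdZU+FcoOyy7OvY3CObKlklVV6SmeUoNKlkklxcEl/tTBhjblOwO2BcEQsa2dKMkYbq2ck0/jiAAFTzLPht5GlZniKm6qDYWh2ZXGEWoaCu5+OhnWek553gUp3bslseC1GkkszPWBoeufPoKjr+cv5+LvlSaZ9Nnmci9Ww0YEnCSoKATkH5HiUqJpdpqeCYGmNWFuIaYRVfZJLhXhLo1xgdWuTztGUIhZiz9fEc4i9aLVVMkUkNV4u5YWo+szgO6yDLbuHwl7Oq6LiUNHdCShP3r6bd4tVX35HZ0eoiYi8gXq5iqDAX3CogENQt/OtIBF7r69nimJVjUhBhYNVMGI/P6hu6tvw89jwOGGSRT14oKp1oke2DRhy3OLInJnGuJnKPn08c4VGiY1HjnpOi0F6r+KhDt8yfxaQoKx8imuolZO+t6TOfc3UO7KLbW8p4IAvxmSUK0NzvqCDfkg3CmM5gqAmiWcrglw1"/>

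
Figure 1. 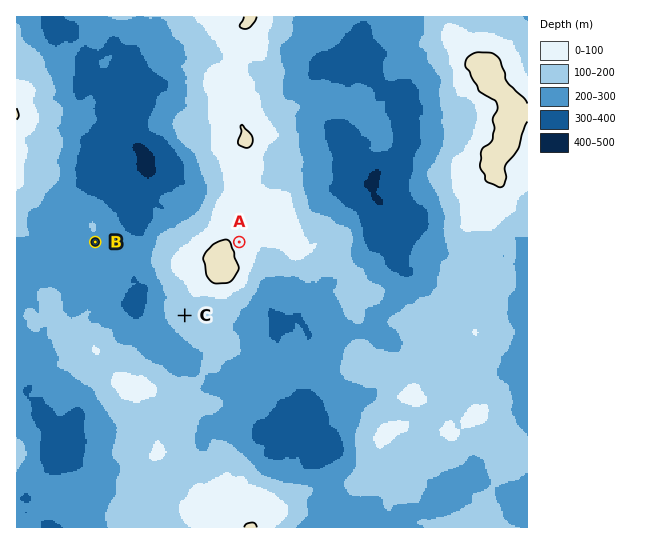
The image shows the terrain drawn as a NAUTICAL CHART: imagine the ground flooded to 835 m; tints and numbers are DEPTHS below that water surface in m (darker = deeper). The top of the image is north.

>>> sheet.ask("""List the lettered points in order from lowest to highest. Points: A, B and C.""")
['B', 'C', 'A']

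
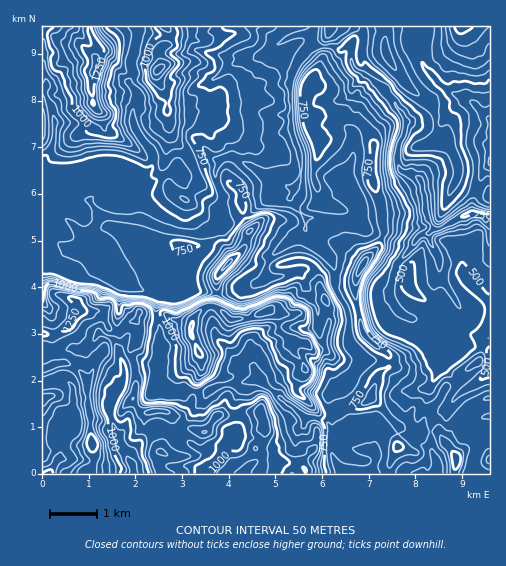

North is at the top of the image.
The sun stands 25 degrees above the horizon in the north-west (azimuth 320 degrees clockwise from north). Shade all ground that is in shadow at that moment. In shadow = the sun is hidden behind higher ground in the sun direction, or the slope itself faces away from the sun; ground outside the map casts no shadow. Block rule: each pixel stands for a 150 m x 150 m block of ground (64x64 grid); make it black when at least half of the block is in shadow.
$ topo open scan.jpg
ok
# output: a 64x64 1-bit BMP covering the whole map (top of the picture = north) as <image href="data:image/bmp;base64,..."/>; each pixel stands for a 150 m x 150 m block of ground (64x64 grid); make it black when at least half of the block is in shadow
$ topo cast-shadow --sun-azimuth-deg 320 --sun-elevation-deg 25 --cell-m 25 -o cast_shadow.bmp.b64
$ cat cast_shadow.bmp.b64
<image width="64" height="64" href="data:image/bmp;base64,Qk0+AgAAAAAAAD4AAAAoAAAAQAAAAEAAAAABAAEAAAAAAAACAAATCwAAEwsAAAIAAAAAAAAA////AAAAAACAAAAAAEAAGAAADgABwAAYAAAAAAHAAAAAwAAAAcAAAAAAAYAAwAAAAAABgACAAAAAwABAAIAAAACAAGAAgAAAAAAAAAMCAABAgAAAAQMAAEGCAAABwAAAAYIBgAPAAAABggPAB4AAAAGCA8ADwAAA4IABwAPAAAMAwAHgAeAAAQBgAMABgAABACMAAAEAAAAAAwAGACAAAAADAB4AYAAACAEAHwJgAAAEAQAfniMAAAQhAQACAwAAACAAAAADgAAAAAAAAAfgAAAAABgAB+AAAAAAfAAH4AAAAAB+AAfgAAAAAH4AB+AAAAAAPgAD4AAAAAAfAAPwAAAAAAeAAPAAAAAAA4AAeAAAAAADgAB8AAAAAAOAAD4AAAAAAYAAAOAAAAAAAAAAeAAAAAAAAAA/AAAAAAAAADwAAAAAAAAAAAAAAAAAAAAAAAAAAAAAAAAAAAAAAAAgAAAAAAAAAPgAAAAAAAAA4AAGMABAAADgAIfwAAAAAOAAweAAAAAAcAAAAAAAAABwAAAwAAAAADAAAPAAAAAAAAAAMAAAAAAAAAAAAAAAAAAAAOAQAAAAAAAA8BgAAAAAAAH4HAAAAAAAAfhwAAAAAAAA+HgAAAAAAADwEAAAAAAAAHAAAAAAAAAAIDgAAAAAAAAAAAAA8AAAAAAAAAAYAAAAAAAAAAAAAA=="/>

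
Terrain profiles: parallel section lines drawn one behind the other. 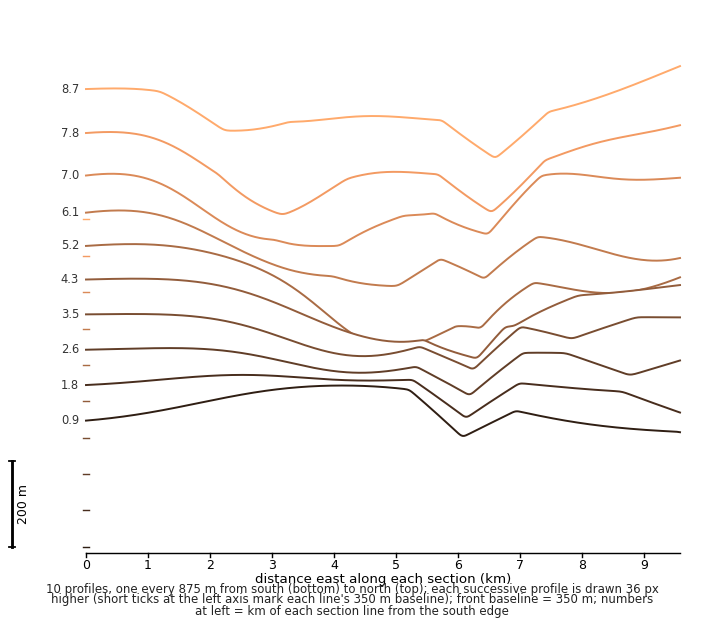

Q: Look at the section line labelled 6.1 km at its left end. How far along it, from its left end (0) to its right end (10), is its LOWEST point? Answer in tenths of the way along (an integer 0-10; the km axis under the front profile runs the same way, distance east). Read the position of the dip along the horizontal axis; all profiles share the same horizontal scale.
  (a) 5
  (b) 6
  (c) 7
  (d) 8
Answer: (a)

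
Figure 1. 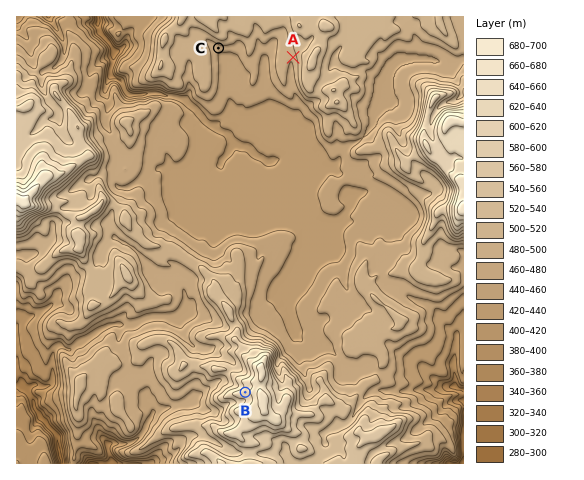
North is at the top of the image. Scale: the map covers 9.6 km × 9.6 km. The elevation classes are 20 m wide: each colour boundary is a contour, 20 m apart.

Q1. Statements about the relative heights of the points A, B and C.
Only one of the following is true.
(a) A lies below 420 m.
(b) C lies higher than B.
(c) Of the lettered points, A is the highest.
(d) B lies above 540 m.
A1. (d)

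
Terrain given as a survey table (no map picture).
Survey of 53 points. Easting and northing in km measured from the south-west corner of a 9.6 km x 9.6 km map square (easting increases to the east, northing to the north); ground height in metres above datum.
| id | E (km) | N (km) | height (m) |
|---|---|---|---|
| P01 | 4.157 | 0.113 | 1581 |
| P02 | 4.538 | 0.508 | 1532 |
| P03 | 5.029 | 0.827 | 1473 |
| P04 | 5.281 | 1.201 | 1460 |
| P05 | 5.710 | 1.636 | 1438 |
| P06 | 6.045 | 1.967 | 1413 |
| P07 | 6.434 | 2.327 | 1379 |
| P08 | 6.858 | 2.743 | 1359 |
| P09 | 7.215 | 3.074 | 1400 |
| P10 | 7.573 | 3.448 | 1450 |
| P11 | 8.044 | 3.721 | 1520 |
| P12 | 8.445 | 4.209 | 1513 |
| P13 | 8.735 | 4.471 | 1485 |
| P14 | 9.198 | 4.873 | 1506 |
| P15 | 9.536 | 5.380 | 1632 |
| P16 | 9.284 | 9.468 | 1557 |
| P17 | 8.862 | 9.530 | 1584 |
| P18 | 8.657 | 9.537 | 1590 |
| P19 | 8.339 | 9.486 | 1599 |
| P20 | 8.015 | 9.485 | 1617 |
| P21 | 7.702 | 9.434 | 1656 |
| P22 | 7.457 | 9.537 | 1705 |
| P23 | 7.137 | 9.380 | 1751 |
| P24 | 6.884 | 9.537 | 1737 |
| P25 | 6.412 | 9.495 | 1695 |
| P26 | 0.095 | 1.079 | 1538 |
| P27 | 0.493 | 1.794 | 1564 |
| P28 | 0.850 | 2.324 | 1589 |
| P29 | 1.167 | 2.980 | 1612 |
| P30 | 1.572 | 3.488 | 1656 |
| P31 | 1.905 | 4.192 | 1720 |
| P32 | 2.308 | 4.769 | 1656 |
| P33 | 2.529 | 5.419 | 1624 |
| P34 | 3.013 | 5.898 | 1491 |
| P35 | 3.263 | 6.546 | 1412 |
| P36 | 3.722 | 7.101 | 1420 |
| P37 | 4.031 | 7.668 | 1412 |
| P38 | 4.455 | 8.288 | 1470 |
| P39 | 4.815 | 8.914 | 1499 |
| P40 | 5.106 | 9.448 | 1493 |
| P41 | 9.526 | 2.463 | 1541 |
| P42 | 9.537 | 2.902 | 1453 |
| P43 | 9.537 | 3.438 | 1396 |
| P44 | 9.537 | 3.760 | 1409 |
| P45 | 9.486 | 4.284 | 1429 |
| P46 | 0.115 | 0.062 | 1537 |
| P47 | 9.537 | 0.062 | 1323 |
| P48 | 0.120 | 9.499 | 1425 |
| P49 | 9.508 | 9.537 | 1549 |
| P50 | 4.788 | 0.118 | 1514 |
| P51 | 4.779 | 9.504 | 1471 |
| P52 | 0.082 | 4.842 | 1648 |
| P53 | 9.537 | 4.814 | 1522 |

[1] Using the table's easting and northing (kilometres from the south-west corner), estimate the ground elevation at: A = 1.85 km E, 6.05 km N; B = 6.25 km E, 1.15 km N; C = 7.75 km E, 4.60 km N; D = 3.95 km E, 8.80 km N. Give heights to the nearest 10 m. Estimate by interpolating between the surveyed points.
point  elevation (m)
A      1630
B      1380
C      1470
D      1420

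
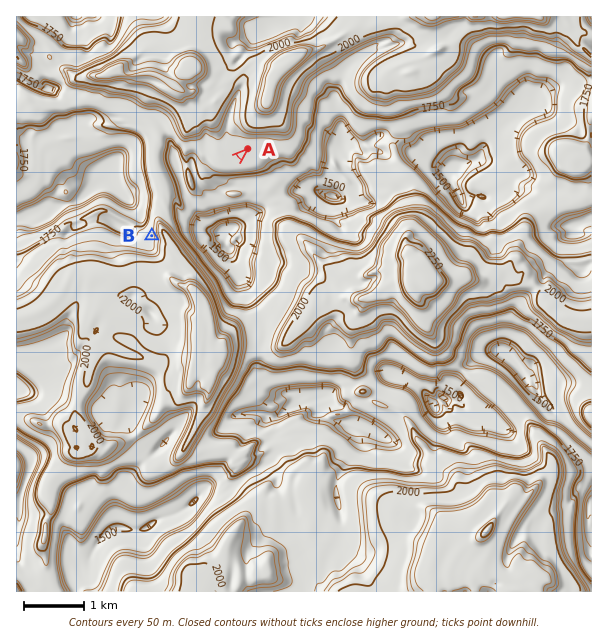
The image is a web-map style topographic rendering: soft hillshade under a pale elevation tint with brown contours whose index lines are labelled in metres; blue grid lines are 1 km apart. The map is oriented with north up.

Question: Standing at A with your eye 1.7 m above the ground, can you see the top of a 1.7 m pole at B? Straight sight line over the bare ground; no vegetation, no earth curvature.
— no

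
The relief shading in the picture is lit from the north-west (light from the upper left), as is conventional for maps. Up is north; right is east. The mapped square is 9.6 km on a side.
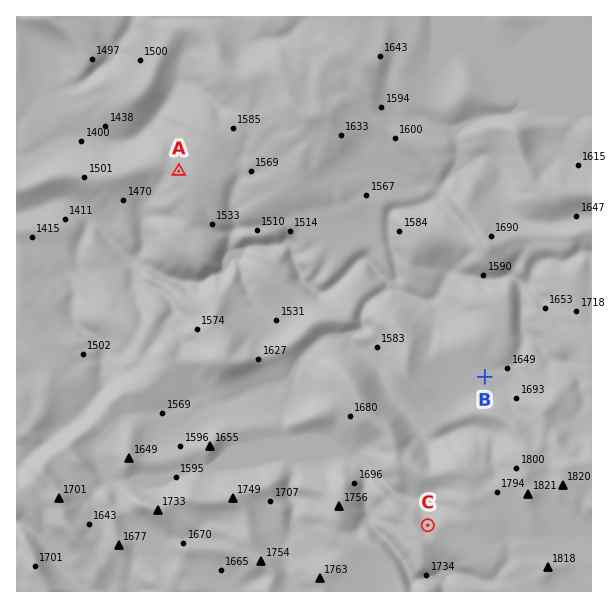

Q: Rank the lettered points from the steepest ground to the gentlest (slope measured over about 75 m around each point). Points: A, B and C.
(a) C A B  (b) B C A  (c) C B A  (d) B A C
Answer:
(a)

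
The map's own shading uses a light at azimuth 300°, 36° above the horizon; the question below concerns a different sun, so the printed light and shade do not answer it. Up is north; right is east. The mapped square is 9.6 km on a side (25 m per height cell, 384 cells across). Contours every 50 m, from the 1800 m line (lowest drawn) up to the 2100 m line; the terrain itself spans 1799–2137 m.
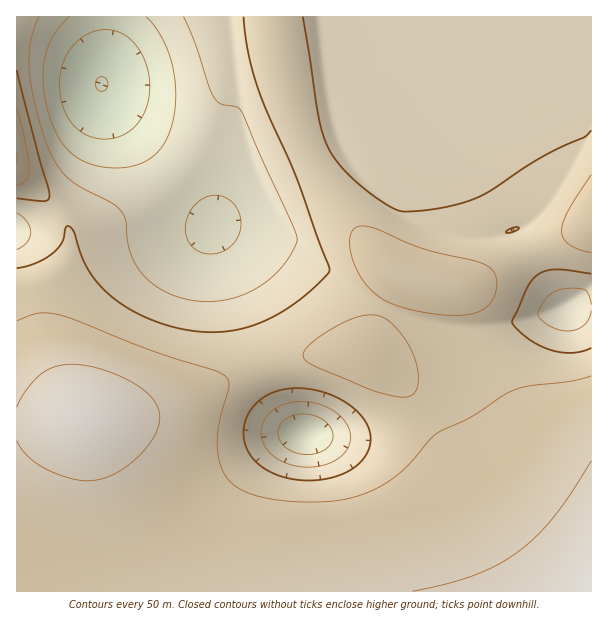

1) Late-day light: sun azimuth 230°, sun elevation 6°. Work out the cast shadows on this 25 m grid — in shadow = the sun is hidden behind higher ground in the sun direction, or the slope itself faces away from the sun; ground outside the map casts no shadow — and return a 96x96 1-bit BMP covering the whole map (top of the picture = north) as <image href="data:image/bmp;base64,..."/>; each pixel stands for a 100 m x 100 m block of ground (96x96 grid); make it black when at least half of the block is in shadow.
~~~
<image width="96" height="96" href="data:image/bmp;base64,Qk2+BAAAAAAAAD4AAAAoAAAAYAAAAGAAAAABAAEAAAAAAIAEAAATCwAAEwsAAAIAAAAAAAAA////AAAAAAAAAAAAAAAAAAAAAAAAAAAAAAAAAAAAAAAAAAAAAAAAAAAAAAAAAAAAAAAAAAAAAAAAAAAAAAAAAAAAAAAAAAAAAAAAAAAAAAAAAAAAAAAAAAAAAAAAAAAAAAAAAAAAAAAAAAAAAAAAAAAAAAAAAAAAAAAAAAAAAAAAAAAAAAAAAAAAAAAAAAAAAAAAAAAAAAAAAAAAAAAAAAAAAAAAAAAAAAAAAAAAAAAAAAAAAAAAAAAAAAAAAAAAAAAAAAAAAAAAAAAAAAAAAAAAAAAAAAAAAA+AAAAAAAAAAAAAAH/gAAAAAAAAAAAAAf/wAAAAAAAAAAAAA//wAAAAAAAAAAAAB//4AAAAAAAAAAAAB//4AAAAAAAAAAAAB//4AAAAAAAAAAAAD//4AAAAAAAAAAAAB//4AAAAAAAAAAAAB//wAAAAAAAAAAAAA//gAAAAAAAAAAAAAP/AAAAAAAAAAAAAAB4AAAAAAAAAAAAAAAAAAAAAAAAAAAAAAAAAAAAAAAAAAAAAAAAAAAAAAAAAAAAAAAAAAAAAAAAAAAAAAAAAAAAAAAAAAAAAAAAAAAAAAAAAAAAAAAAAAAAAAAAAAAAAAAAAAAAAAAAAAAAAAAAAAAAAAAAAAAAAAAAAAAAAAAAAAAAAAAAAAAAAAeAAAAAAAAAAAAAAA/AAAAAAAAAAAAAAD/AAAAAAAAAAAAAAD/AAAAAAAAAAAAAAH/gAAAAAAAAAAAAAB/AAAAAAAAAAAAAAA/AAAAAAAAAAAAAAAGAAAAAAAAAAAAAAAAAAAAAAAAAAAAAAAAAAAAAAAAAAAAAAAAAAAAAAAAAAAAAAAAAAAAAAAAAAAAAAAAAAAAAAAAAAAAAAAAAAAAAAAAAAAAAAAAAAAAAAAAAAAAAAAAAAAAAAAAAAAAAAAAAAAAAAAAAAAAHAAAAAAAAAAAAAAB/gAAAAAAAAAAAAAP8AAAAAAAAAAAAAA/wAAAAAAAAAAAAAB/AAAAAAAAAAAAAAD8AAAAAAAAAAAAAAD4AAAAAAAAAAAAAAHgAAAAAAAAAAAAAAPAAAAAABwAAAAAAAcAAAAAAH4AAAAAAA4AAAAAAP8AAAAAAAwAAAAAA/+AAAAAABgAAAAAB//AAAAAABAAAAAAD//gAAAAACAAAAAAD//gAAAAACAAAAAAD//wAAAAAEAAAAAAD//wAAAAAAAAAAAAD//4AAAAAAAAAAAAD//4AAAAAAAAAAAAD//4AAAAAAAAAAAAD//8AAAAAAAAAAAAD//8AAAAAAAAAAAAD//8AAAAAAAAAAAAD//8AAAAAAAAAAAAD//+AAAAAAAAAAAAD//+AAAAAAAAAAAAD//+AAAAAgAAAAAAD//+AAAAAgAAAAAAD///AAAAAgAAAAAAD///AAAAAgAAAAAAD///AAAABgAAAAAAD//+AAAABgAAAAAAD//+AAAABgAAAAAAD//8AAAABgAAAAAAD//4AAAABgAAAAAAAf/AAAAABgAAAAAAAAAAAAAABgAAAAAAAAAAAAAADAAAAAAAA="/>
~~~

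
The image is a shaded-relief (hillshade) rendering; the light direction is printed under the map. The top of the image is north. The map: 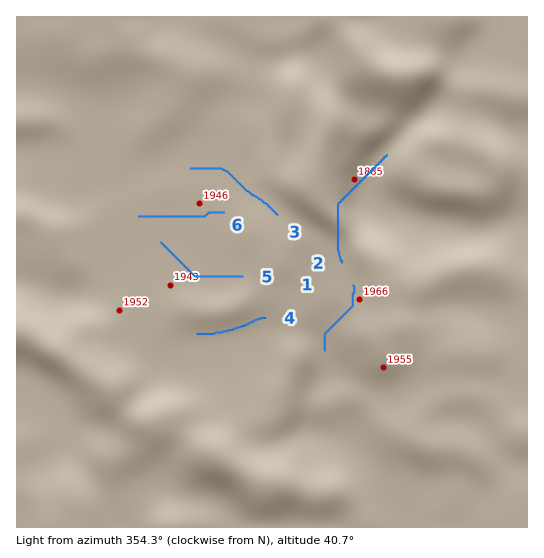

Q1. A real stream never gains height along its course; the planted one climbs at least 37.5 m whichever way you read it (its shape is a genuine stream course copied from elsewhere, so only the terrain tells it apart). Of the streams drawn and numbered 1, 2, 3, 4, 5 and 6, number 2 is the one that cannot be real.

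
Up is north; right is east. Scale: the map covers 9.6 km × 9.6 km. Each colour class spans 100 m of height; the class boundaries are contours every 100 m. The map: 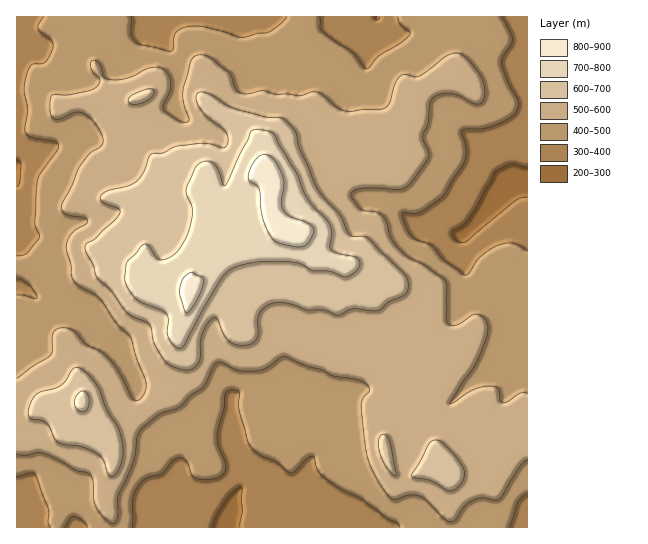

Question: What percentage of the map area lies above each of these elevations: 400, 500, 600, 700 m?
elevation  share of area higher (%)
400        84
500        51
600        20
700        8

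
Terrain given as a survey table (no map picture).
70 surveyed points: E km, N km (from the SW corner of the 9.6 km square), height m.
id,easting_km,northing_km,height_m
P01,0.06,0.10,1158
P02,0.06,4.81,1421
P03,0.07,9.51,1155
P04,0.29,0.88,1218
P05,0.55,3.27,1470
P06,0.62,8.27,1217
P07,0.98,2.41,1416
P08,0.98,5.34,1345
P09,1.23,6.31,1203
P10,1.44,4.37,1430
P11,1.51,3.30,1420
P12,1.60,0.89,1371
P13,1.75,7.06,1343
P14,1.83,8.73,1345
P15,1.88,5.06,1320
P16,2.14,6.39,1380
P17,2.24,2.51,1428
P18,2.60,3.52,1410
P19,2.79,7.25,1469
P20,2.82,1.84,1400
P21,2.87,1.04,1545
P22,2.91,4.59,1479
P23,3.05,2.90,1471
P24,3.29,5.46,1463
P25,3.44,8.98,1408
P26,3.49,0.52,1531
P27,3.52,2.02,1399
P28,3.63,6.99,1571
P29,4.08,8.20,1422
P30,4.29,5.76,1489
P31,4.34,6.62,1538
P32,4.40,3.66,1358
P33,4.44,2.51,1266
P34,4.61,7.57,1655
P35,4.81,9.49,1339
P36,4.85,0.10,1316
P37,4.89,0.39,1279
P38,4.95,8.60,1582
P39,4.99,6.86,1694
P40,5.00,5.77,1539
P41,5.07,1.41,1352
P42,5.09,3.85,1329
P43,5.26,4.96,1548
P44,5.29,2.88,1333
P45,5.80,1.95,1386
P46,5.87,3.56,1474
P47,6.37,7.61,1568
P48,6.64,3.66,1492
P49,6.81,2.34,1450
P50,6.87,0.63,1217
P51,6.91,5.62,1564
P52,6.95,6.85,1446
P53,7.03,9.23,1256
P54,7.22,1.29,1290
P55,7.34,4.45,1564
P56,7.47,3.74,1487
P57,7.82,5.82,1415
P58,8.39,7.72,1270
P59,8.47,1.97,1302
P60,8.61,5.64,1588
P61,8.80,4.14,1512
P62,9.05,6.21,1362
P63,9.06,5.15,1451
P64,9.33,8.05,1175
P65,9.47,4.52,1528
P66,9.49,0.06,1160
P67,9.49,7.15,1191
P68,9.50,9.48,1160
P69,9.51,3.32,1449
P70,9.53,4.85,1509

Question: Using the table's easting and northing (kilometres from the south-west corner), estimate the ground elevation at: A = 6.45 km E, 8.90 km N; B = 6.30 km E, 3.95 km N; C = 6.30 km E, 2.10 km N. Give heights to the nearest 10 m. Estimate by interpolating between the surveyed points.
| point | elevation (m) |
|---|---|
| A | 1360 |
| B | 1510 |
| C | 1460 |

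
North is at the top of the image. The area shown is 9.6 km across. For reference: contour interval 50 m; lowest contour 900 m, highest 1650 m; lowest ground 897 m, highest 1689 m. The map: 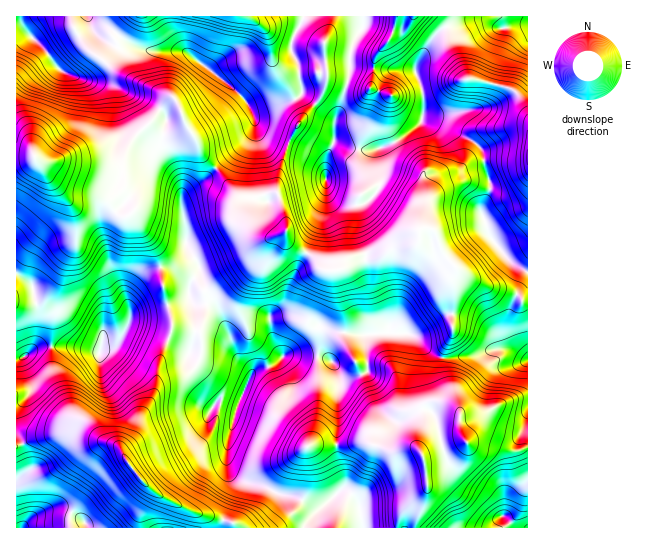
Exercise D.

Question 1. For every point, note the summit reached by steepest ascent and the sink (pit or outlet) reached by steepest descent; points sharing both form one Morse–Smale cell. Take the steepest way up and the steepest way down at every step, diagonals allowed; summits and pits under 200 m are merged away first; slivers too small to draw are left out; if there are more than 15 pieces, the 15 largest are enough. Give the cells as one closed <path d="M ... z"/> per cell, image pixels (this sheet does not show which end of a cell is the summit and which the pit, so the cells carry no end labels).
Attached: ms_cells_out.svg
<path d="M150 125l-5 2-12 11-12 24-10 6-34-4-15-4-23 2 6 11 10 10 15 9 15 0 18 5 20-2 10 10 2 4-3 6 25 38 10 50 3 2 20-6 3 6 3 26-7 20 2 4 16 5 28 1 12 7 4 7 6-6 18-5 11-9 35 1 8 3 6 6 4 9 4 5 7 0 11-5-4-11 10 0 0-28 26-3 16 1 5 3 17 17 8 4 4 0 10-26-1-56 3-9-14-15-5-17-5-5-10 0-2 2 0 10-5 3-17 1-15 11-8 3-24 0-11 10-12 2-14-15-23-12-4-13-5 4-16 4-7-3-19-19-3-6-1-18-14-19-20-20-5-15-9-12-14 8-12 0z"/><path d="M333 16l-28 0-13 23-1 11 8 16 2 28-11 7-33 12-6-3-4-8-17-17-44-33-39-1-9-3-9-4-22-16-13 0-7-12-70 0-1 141 18-1 3 4 8 3 17-3 41 8 12-1 6-5 12-24 37-38 4-1 14 30 9 13 4 12 20 20 14 19 1 18 3 6 19 19 9 3-12-12-4-9 0-12 2-7 6-3 18-3 0-14 12-38 12-22 22-25 4-13-3-39 8-17z"/><path d="M362 16l-29 1-1 8-8 17 3 39-4 13-27 33-11 24-9 36 11 35 0 16 2 5 24 13 14 15 12-2 7-9 11-4 24 0 16-11 20-2 2-2 0-10 4-6 2-20 12-26 10-6 12-2 10-8 15-2-1-10-8-8-33-20-19-4-8 9-16 12-22 9-23 0-21-7 2-21 6-15 8-29 2-27 5-13 7-10z"/><path d="M297 355l-11 0-11 9-23 9-13 29-10 33-2 15 0 13 2 7 12 10 25 7 15 8 13 1 21 12 6 0 16-15 9-2 9 7 5 9 3 21 34 0 4-14 26-24 0-16-6-21-4-5-28 3-12-6 0-32-15-38-19 4-14-20-8-3z"/><path d="M34 156l-18 2 0 200 5 1 20-12 36 0 22 5 4-5 10-2 6-4 15-28 34-8-7-26-1-18-5-14-23-32 3-6-2-4-10-10-20 2-18-5-15 0-15-9-10-10z"/><path d="M190 299l-22 7 4 13 0 11-13 33-3 26-4 10-12 19-7 19-10 10 0 7 14 21 16 16 37 20 40 10 5 7 70 0 14-20-4 0-21-12-13-1-15-8-25-7-12-10-2-7 2-28 10-33 12-25 0-6-20-11-24 0-18-7 7-22-1-21z"/><path d="M167 305l-33 8-15 28-6 4-10 2-4 5-22-5-36 0-20 12-4 0-1 86 3 0 26-9 34-7 24 12 8 2 11 6 11-12 7-19 12-19 4-10 3-26 13-33 0-11z"/><path d="M491 19l-17 1-27 7-15 12-17 30 8 21 0 28 19 5 33 20 8 8 2 10 42-1 1-135-27 3z"/><path d="M483 161l-14 2-12 9-18 5-14 28-4 24 10 0 5 5 5 17 14 15-3 9 1 56-10 26 7 2 27-3 16-7 18 0 16 10 1-86-15-9-8-7-18-27-6-21 8-16 2-10z"/><path d="M303 16l-214 0-1 2 6 10 13 0 22 16 9 4 9 3 35 0 7 2 41 32 17 17 4 8 6 3 33-12 11-7-2-28-8-16 0-5z"/><path d="M527 16l-164 0 0 11-7 10-5 13-2 27-8 29-6 15-2 21 21 7 23 0 22-9 22-18 3-23-9-30 17-30 10-10 40-10 12 1 7 8 25-3 2-2z"/><path d="M79 429l-45 10-18 7 1 82 5 0 9-11 18-8 17 2 13 6 8 11 54-1-1-10 11-20 0-8-19-20-15-24-14-4z"/><path d="M463 440l-32 9-8 5 4 20 0 20-12 33 112 1 1-79-19 2-22-8-20 0z"/><path d="M511 349l-18 0-16 7-27 3-7-2-2 4 2 14 17 35 0 19 7 14 20 0 22 8 10 0 9-4 0-88z"/><path d="M385 364l-16 0-1 6-5 4 8 25 6 14-1 29 2 3 11 6 28-3 5 7 13-7 30-7-5-12 0-16-6-6-13-6-11 0-7 5-1 7-1-2-16-2-6-8-4-28z"/>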